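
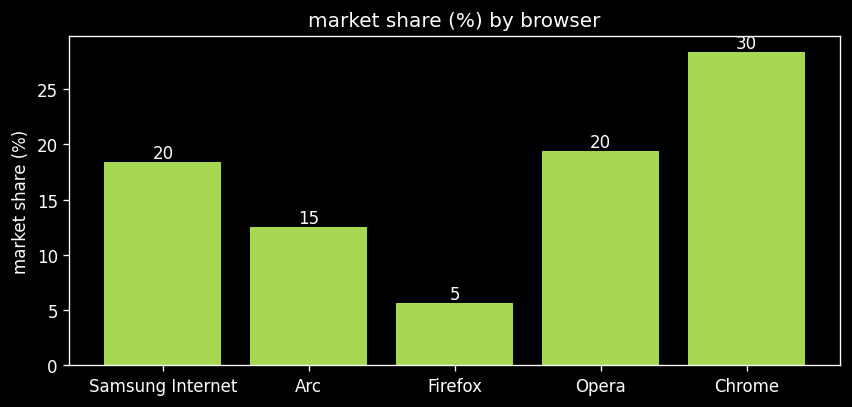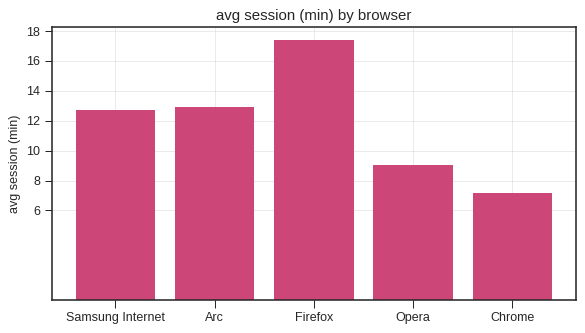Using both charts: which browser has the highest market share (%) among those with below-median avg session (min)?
Chart 2 median avg session (min) ≈ 12; below-median browsers: Opera, Chrome. Among those, Chrome has the highest market share (%) (≈ 30).

Chrome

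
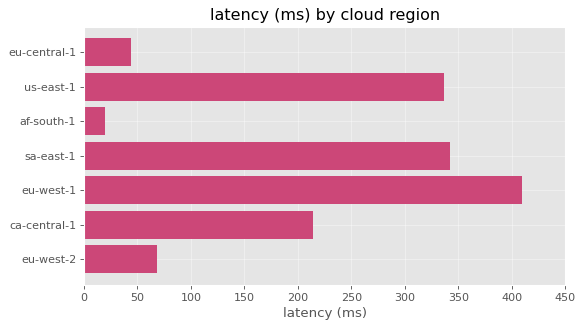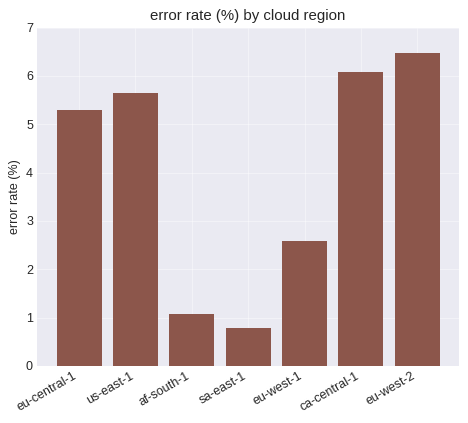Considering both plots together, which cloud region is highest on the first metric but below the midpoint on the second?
eu-west-1

Chart 2 median error rate (%) ≈ 5; below-median cloud regions: af-south-1, sa-east-1, eu-west-1. Among those, eu-west-1 has the highest latency (ms) (≈ 400).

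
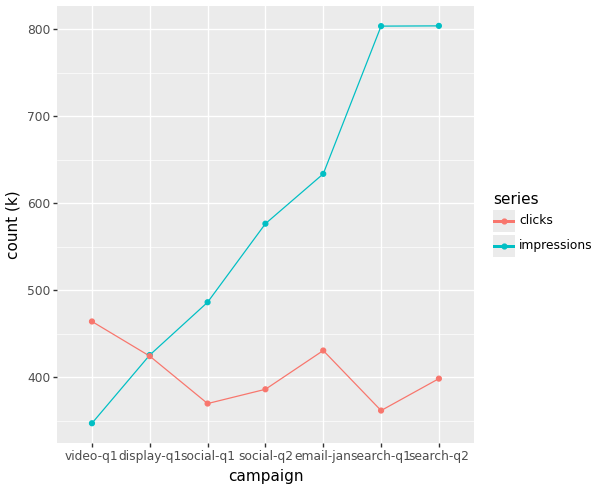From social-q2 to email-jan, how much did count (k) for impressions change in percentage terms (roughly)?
social-q2 ≈ 600, email-jan ≈ 650; (650 − 600) / 600 ≈ +8.3%.

≈ +8.3%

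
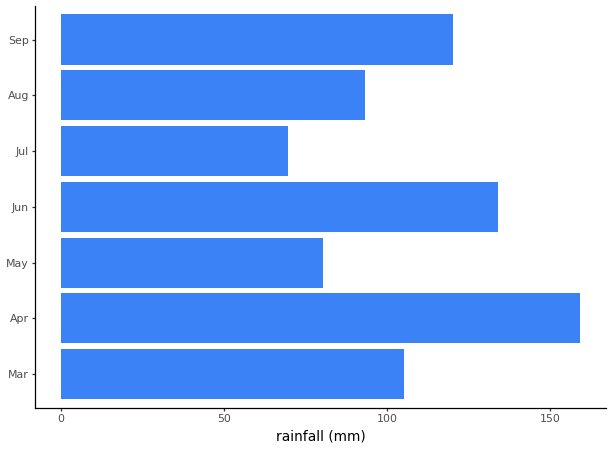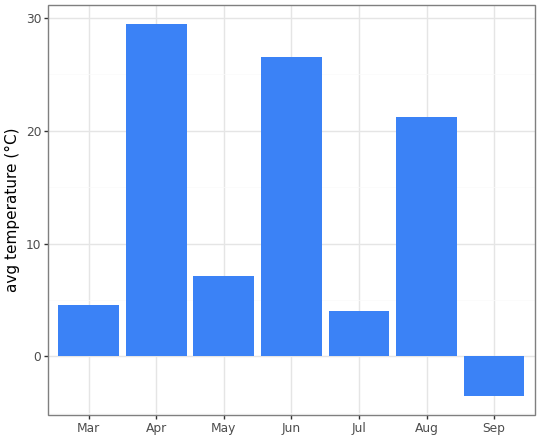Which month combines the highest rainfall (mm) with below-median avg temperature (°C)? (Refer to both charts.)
Sep

Chart 2 median avg temperature (°C) ≈ 5; below-median months: Mar, Jul, Sep. Among those, Sep has the highest rainfall (mm) (≈ 120).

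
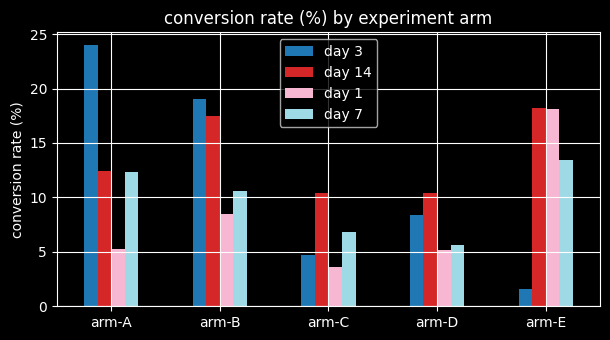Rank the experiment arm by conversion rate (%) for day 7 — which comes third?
arm-B

Top 4 for day 7: arm-E ≈ 14, arm-A ≈ 12, arm-B ≈ 10, arm-C ≈ 6.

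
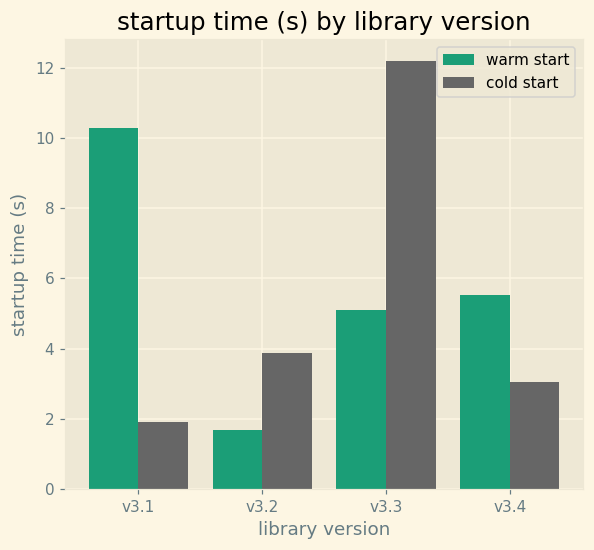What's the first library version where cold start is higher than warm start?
v3.2

v3.1: cold start ≈ 2 vs warm start ≈ 10 (not yet); v3.2: cold start ≈ 4 vs warm start ≈ 2 (first crossover).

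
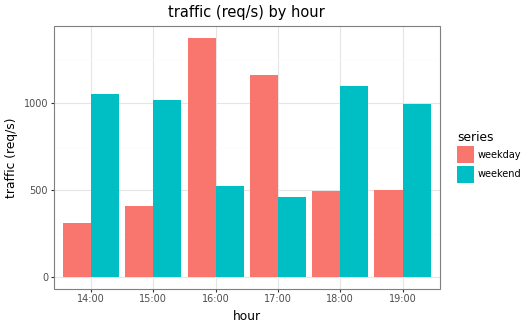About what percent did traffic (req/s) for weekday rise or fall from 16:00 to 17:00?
≈ -14.3%

16:00 ≈ 1400, 17:00 ≈ 1200; (1200 − 1400) / 1400 ≈ -14.3%.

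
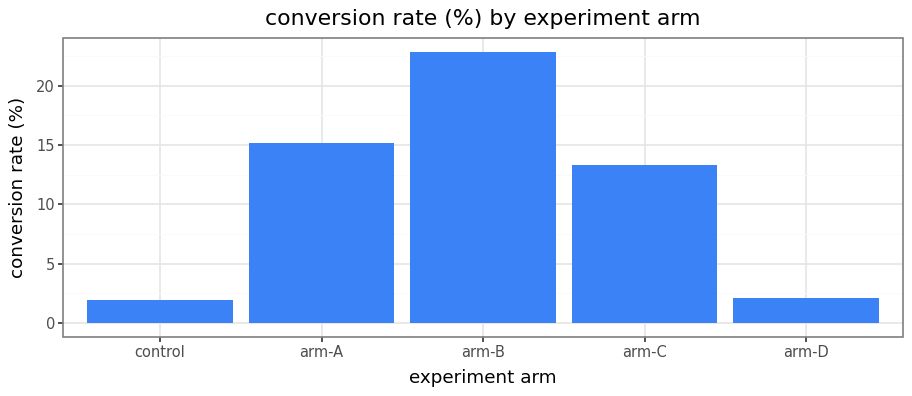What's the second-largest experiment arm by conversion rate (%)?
Top 3: arm-B ≈ 22, arm-A ≈ 16, arm-C ≈ 14.

arm-A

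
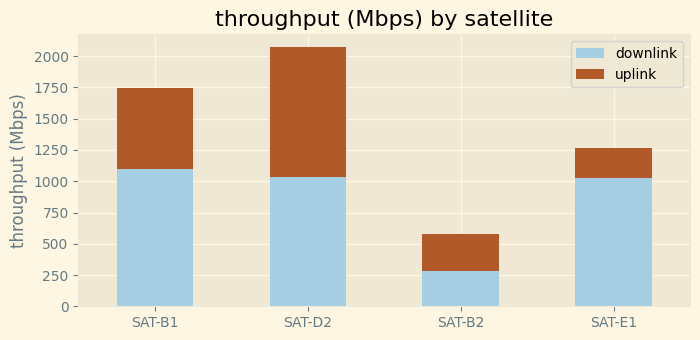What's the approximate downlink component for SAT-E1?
downlink top ≈ 1000, bottom ≈ 0; segment ≈ 1000.

≈ 1000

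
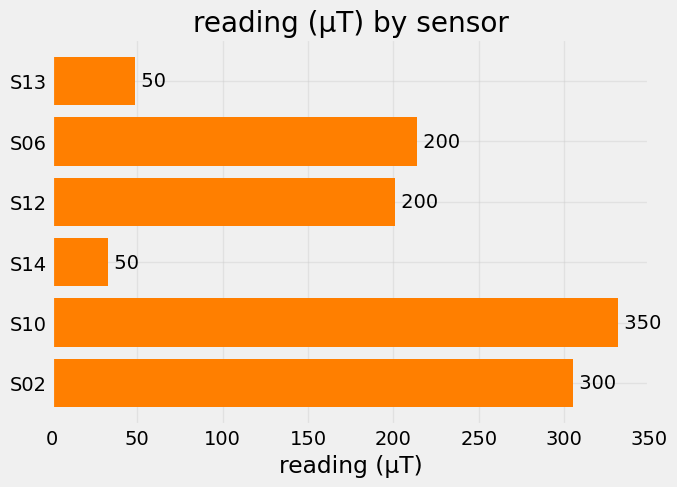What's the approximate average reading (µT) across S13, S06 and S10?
(50 + 200 + 350) / 3 ≈ 200.

≈ 200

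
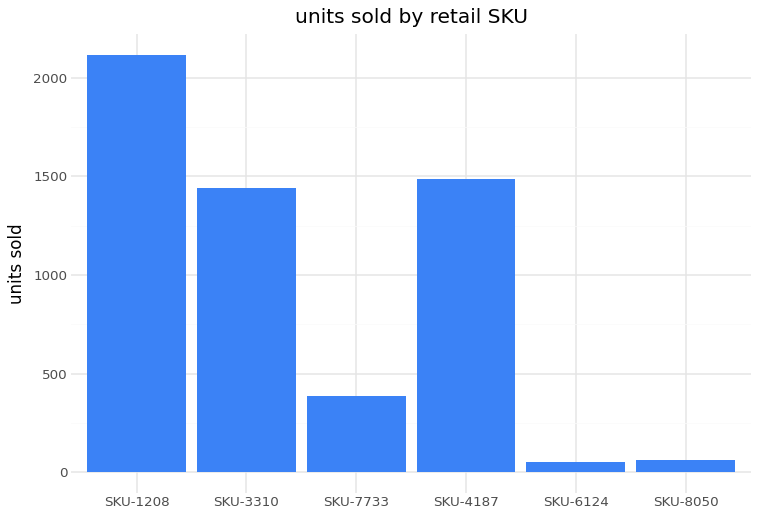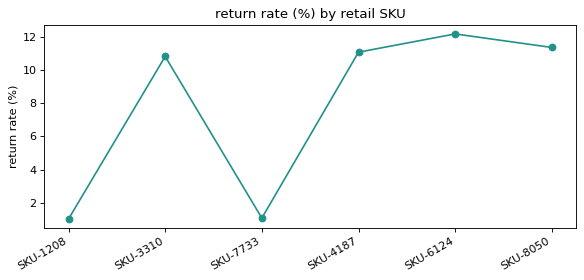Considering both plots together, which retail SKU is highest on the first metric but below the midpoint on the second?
SKU-1208

Chart 2 median return rate (%) ≈ 10; below-median retail SKUs: SKU-1208, SKU-3310, SKU-7733. Among those, SKU-1208 has the highest units sold (≈ 2200).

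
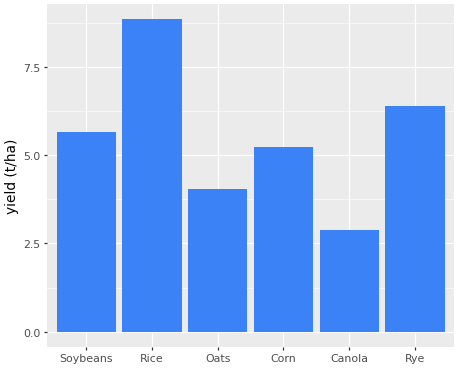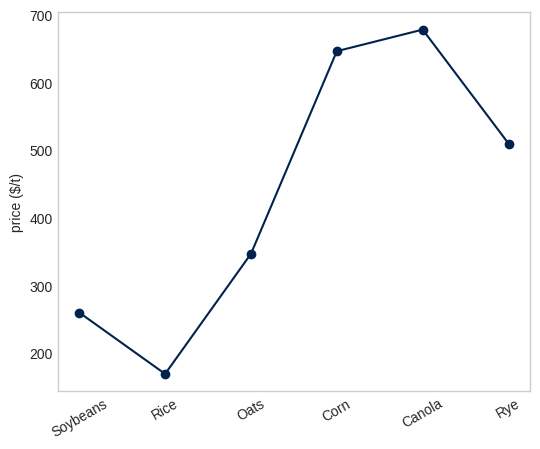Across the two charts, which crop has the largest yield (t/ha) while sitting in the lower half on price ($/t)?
Rice

Chart 2 median price ($/t) ≈ 400; below-median crops: Soybeans, Rice, Oats. Among those, Rice has the highest yield (t/ha) (≈ 9).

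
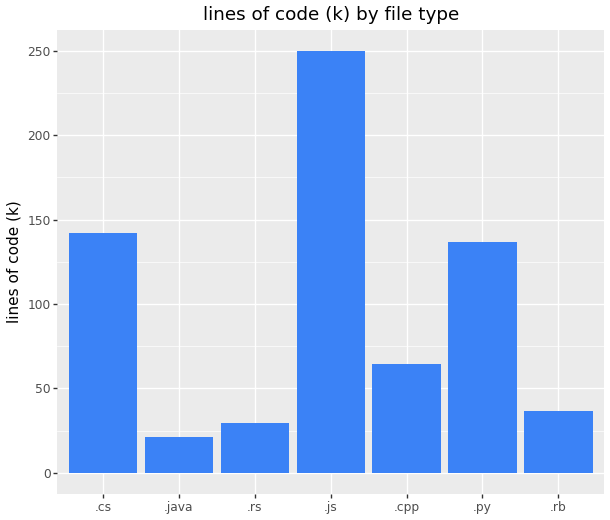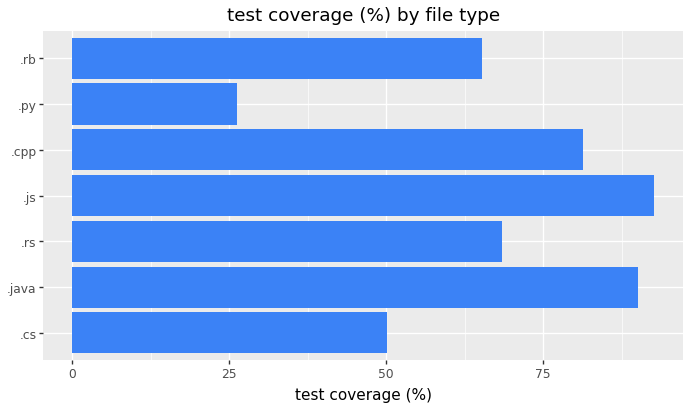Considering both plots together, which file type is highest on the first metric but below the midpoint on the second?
.cs

Chart 2 median test coverage (%) ≈ 70; below-median file types: .cs, .py, .rb. Among those, .cs has the highest lines of code (k) (≈ 150).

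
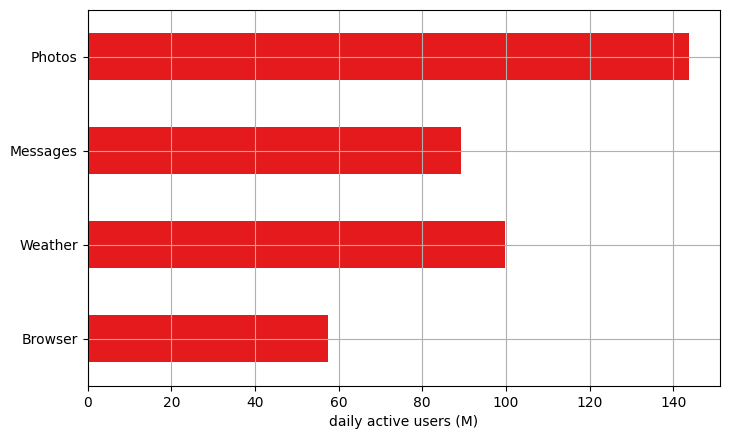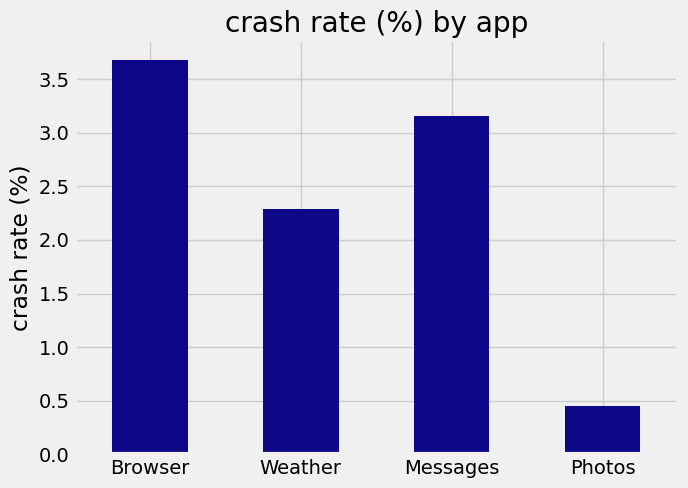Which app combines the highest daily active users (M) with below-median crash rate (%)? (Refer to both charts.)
Photos

Chart 2 median crash rate (%) ≈ 2.5; below-median apps: Weather, Photos. Among those, Photos has the highest daily active users (M) (≈ 140).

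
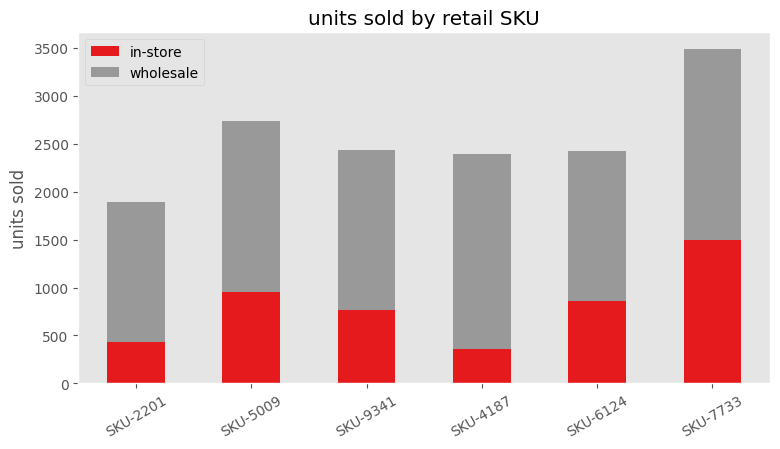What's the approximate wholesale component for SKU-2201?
≈ 1500

wholesale top ≈ 2000, bottom ≈ 500; segment ≈ 1500.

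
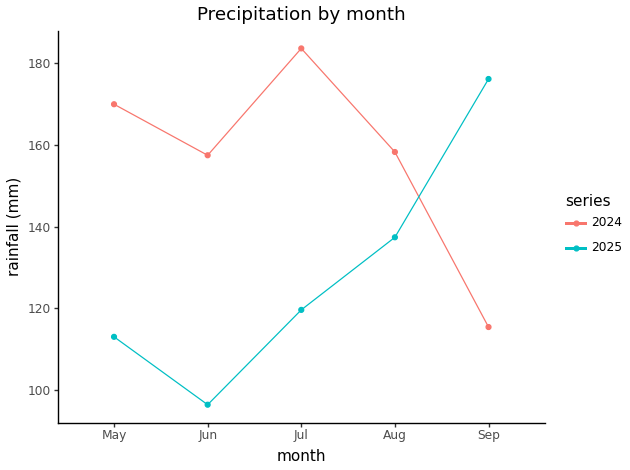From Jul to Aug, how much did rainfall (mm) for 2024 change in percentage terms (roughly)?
Jul ≈ 180, Aug ≈ 160; (160 − 180) / 180 ≈ -11.1%.

≈ -11.1%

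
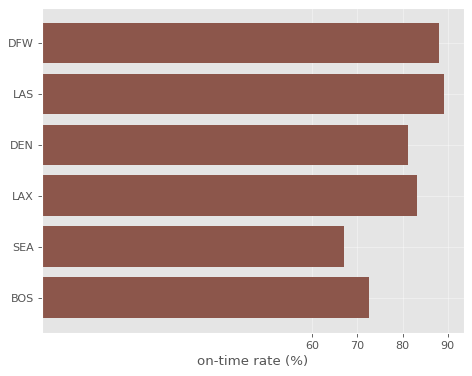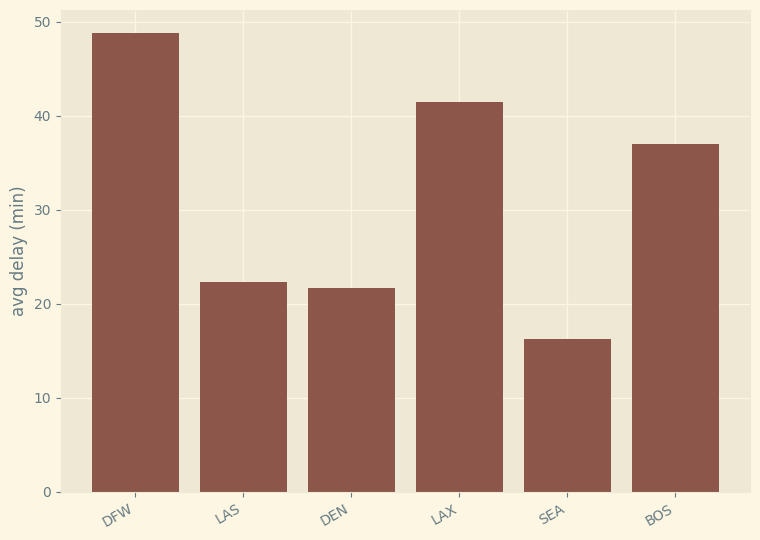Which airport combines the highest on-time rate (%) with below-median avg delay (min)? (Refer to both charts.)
Chart 2 median avg delay (min) ≈ 30; below-median airports: LAS, DEN, SEA. Among those, LAS has the highest on-time rate (%) (≈ 90).

LAS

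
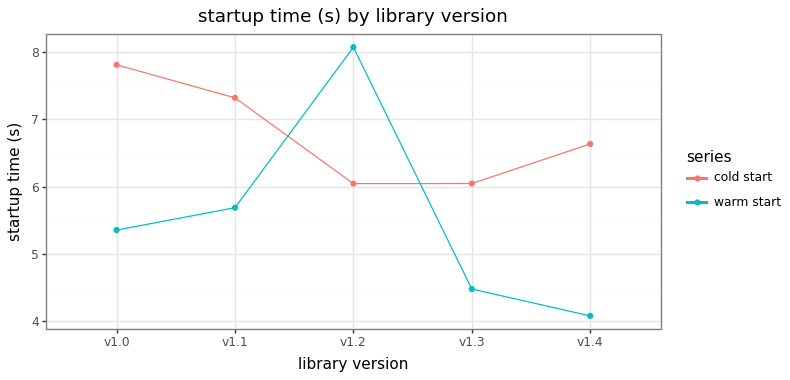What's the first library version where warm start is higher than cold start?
v1.1: warm start ≈ 5.5 vs cold start ≈ 7.5 (not yet); v1.2: warm start ≈ 8.0 vs cold start ≈ 6.0 (first crossover).

v1.2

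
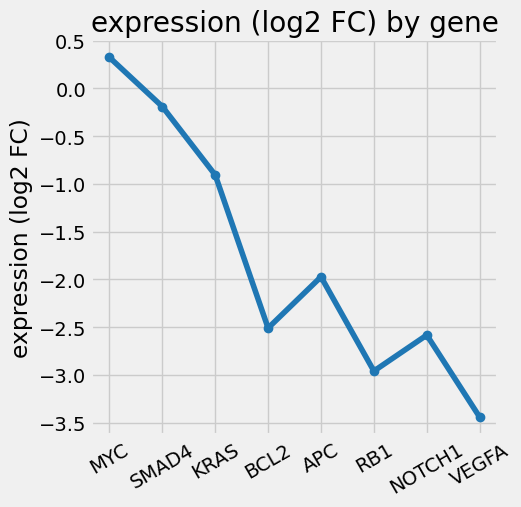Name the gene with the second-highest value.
SMAD4

Top 3: MYC ≈ 0.5, SMAD4 ≈ 0.0, KRAS ≈ -1.0.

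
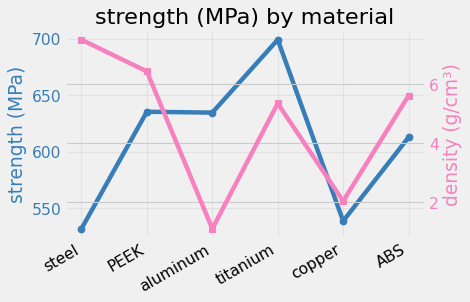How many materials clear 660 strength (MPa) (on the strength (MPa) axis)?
1

Above 660: titanium.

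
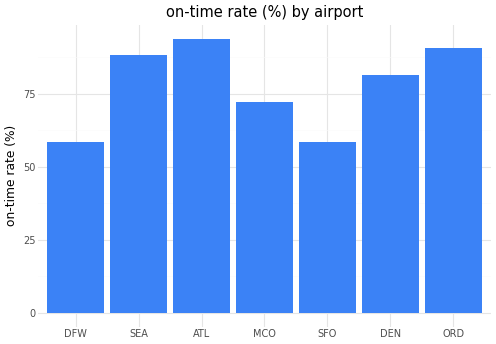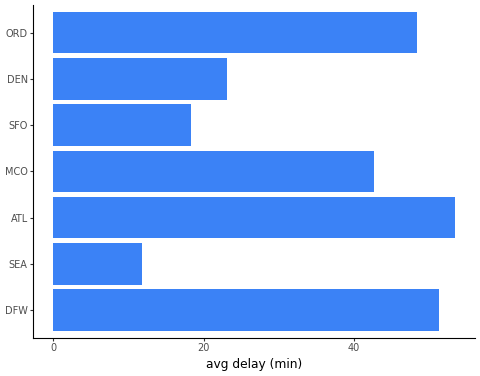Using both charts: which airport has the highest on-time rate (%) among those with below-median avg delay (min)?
SEA

Chart 2 median avg delay (min) ≈ 45; below-median airports: SEA, SFO, DEN. Among those, SEA has the highest on-time rate (%) (≈ 90).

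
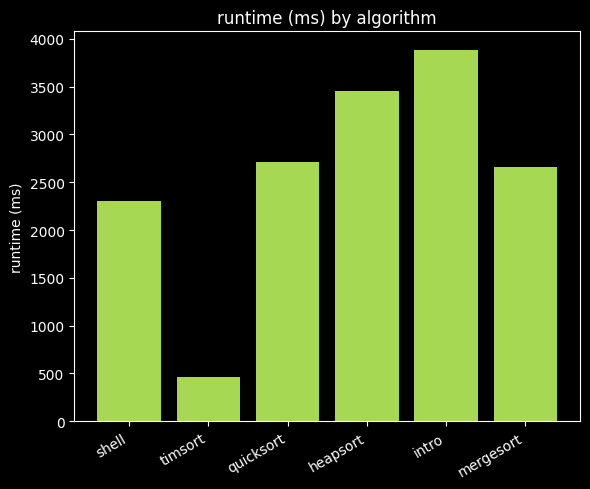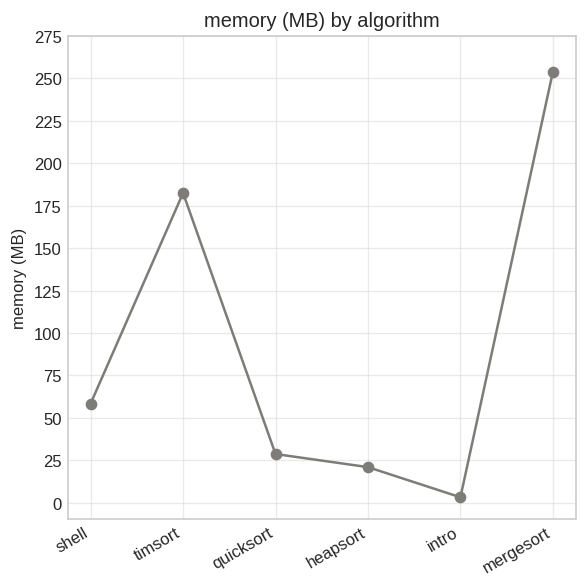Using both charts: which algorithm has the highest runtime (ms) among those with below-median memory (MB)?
intro

Chart 2 median memory (MB) ≈ 50; below-median algorithms: quicksort, heapsort, intro. Among those, intro has the highest runtime (ms) (≈ 4000).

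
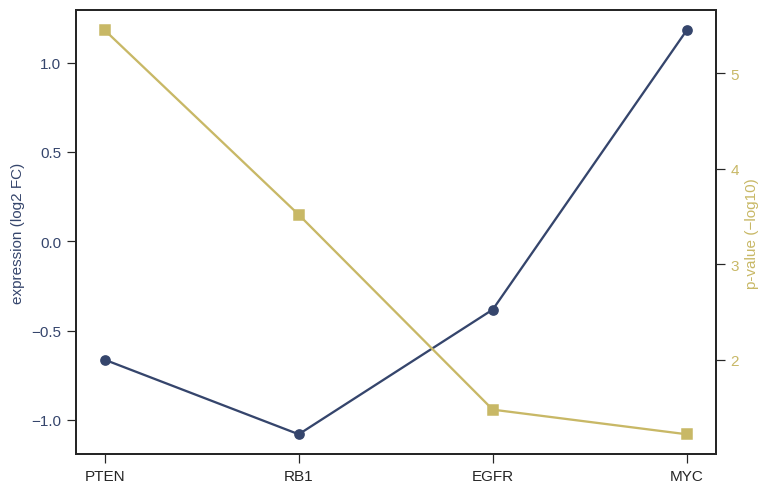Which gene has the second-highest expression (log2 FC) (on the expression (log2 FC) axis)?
Top 3 (on the expression (log2 FC) axis): MYC ≈ 1.2, EGFR ≈ -0.4, PTEN ≈ -0.6.

EGFR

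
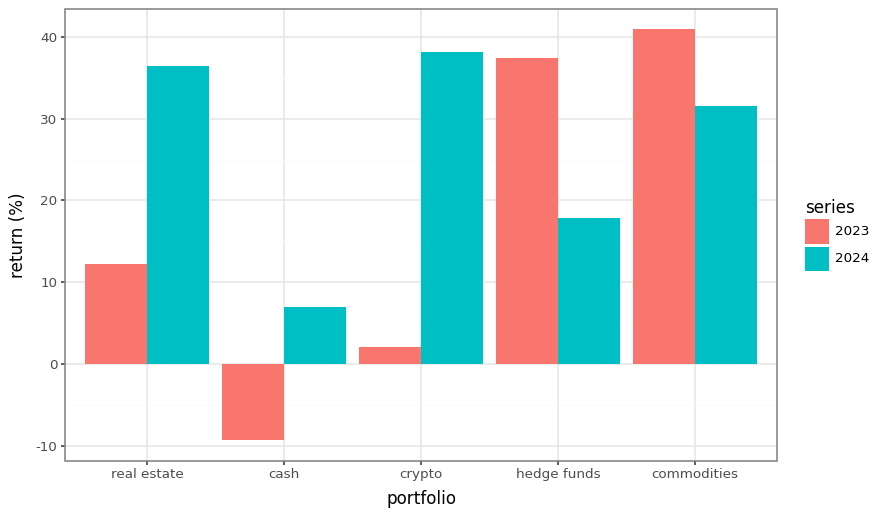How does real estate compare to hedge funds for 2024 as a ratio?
real estate ≈ 35, hedge funds ≈ 20; 35/20 ≈ 1.75.

≈ 1.75×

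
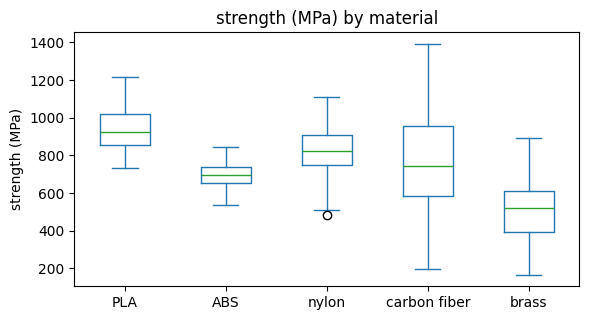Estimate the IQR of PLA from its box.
≈ 150

Q3 ≈ 1000, Q1 ≈ 850; IQR ≈ 150.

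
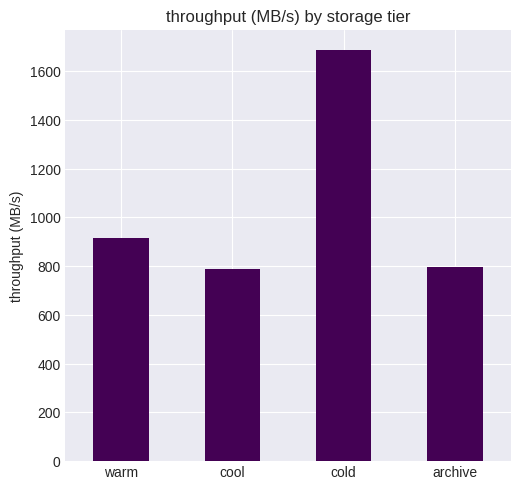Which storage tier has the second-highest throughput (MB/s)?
warm

Top 3: cold ≈ 1600, warm ≈ 1000, archive ≈ 800.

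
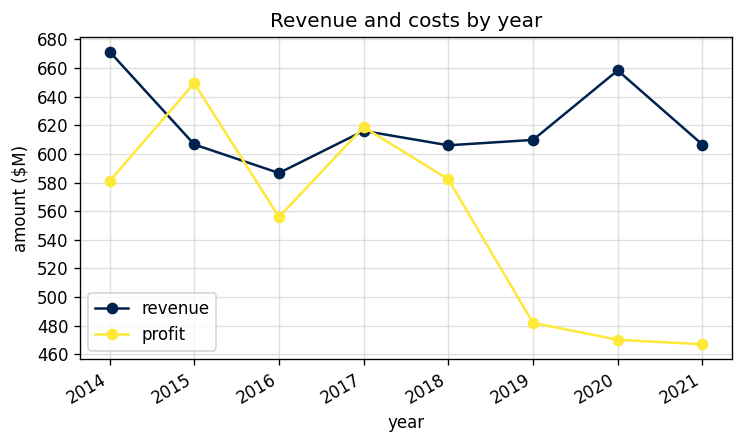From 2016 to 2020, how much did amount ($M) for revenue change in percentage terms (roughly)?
2016 ≈ 580, 2020 ≈ 660; (660 − 580) / 580 ≈ +13.8%.

≈ +13.8%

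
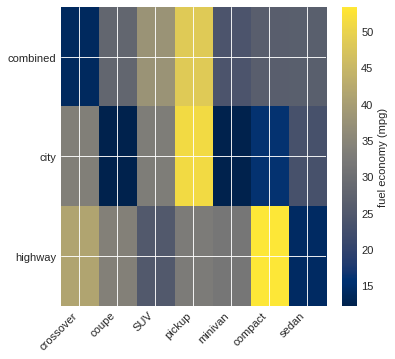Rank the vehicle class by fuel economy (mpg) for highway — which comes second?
Top 3 for highway: compact ≈ 55, crossover ≈ 40, coupe ≈ 35.

crossover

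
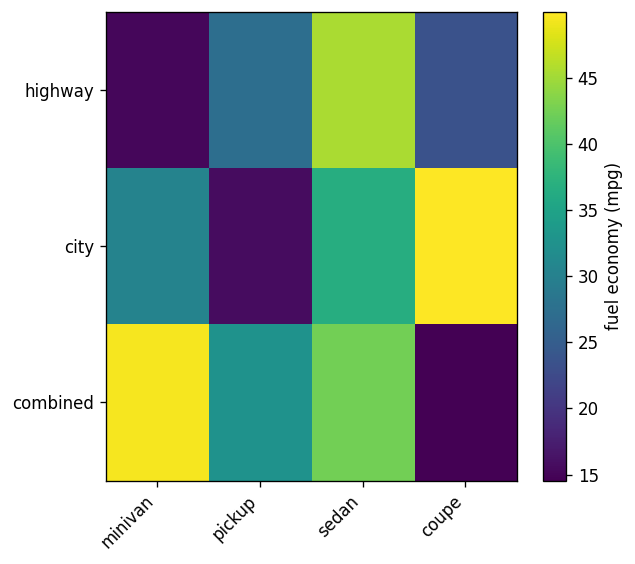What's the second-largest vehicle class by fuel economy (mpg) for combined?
Top 3 for combined: minivan ≈ 50, sedan ≈ 40, pickup ≈ 35.

sedan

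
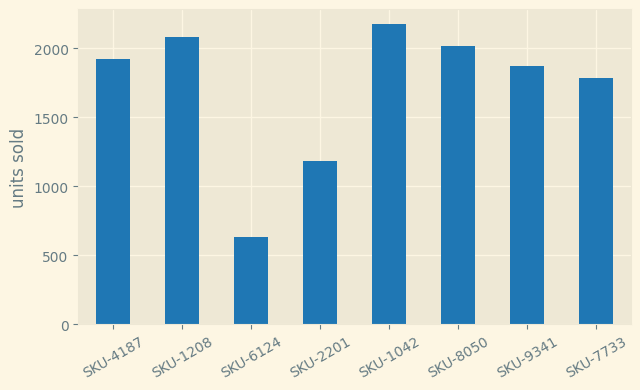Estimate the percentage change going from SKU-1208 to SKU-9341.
≈ -10%

SKU-1208 ≈ 2000, SKU-9341 ≈ 1800; (1800 − 2000) / 2000 ≈ -10%.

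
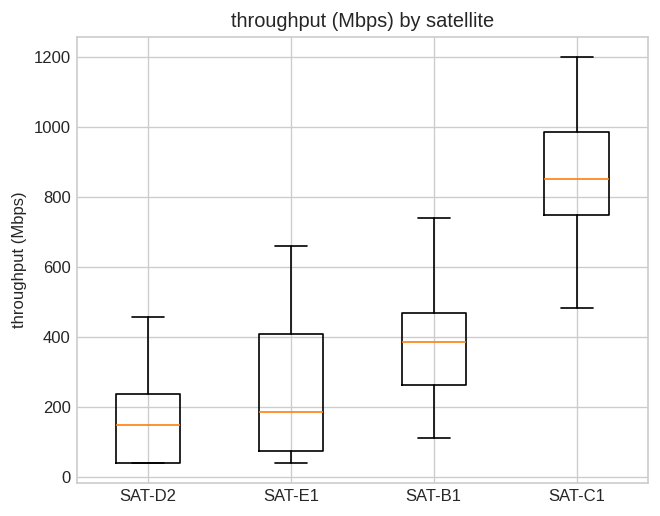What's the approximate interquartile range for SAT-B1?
Q3 ≈ 500, Q1 ≈ 300; IQR ≈ 200.

≈ 200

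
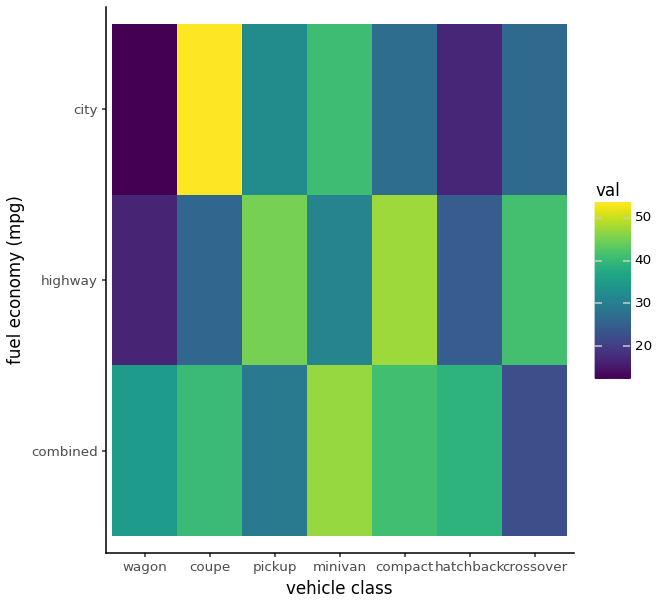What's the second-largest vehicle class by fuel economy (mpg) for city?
Top 3 for city: coupe ≈ 55, minivan ≈ 40, pickup ≈ 30.

minivan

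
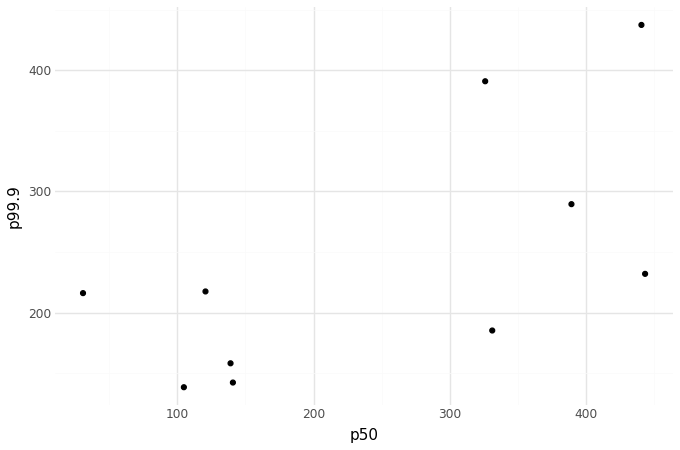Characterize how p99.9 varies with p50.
Points are positively correlated; moderate (|r| ≈ 0.6).

positive, moderate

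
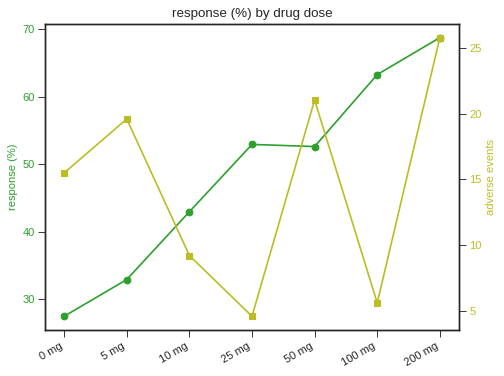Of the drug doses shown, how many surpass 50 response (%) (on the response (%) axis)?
Above 50: 25 mg, 50 mg, 100 mg, 200 mg.

4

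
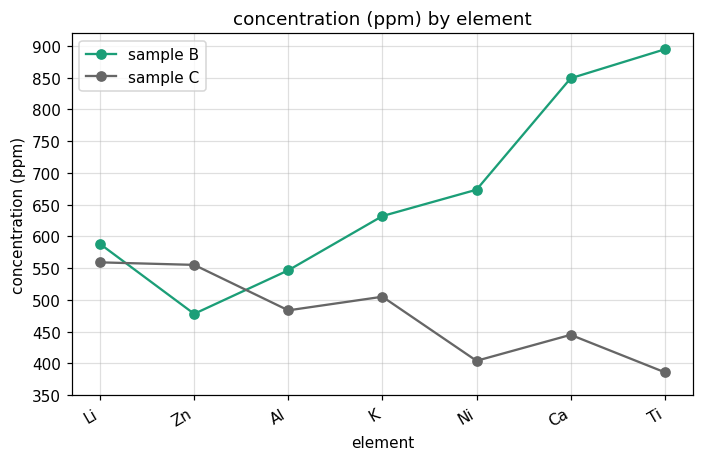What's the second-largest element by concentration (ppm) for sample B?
Ca

Top 3 for sample B: Ti ≈ 900, Ca ≈ 850, Ni ≈ 650.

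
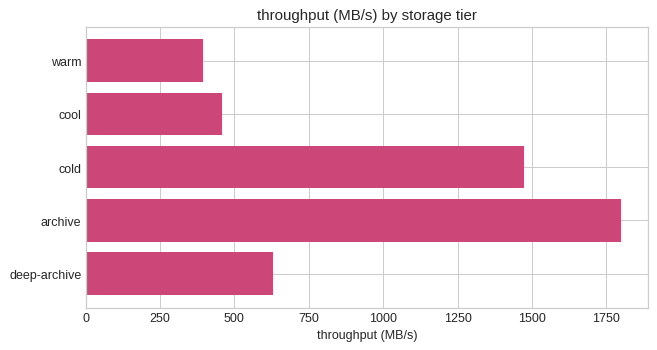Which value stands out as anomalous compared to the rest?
archive

archive ≈ 1800; the rest sit between ≈ 400 and ≈ 1400.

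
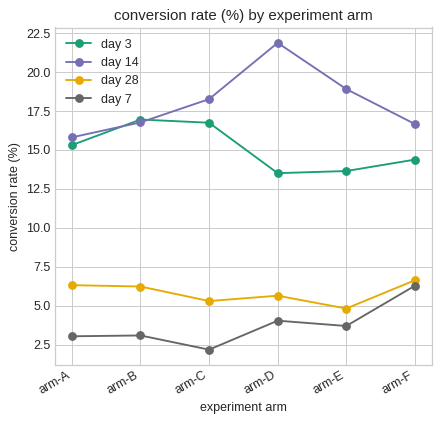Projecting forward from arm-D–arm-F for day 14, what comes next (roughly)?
≈ 13

Last three: 22, 18, 16 → slope ≈ -3/step → next ≈ 13.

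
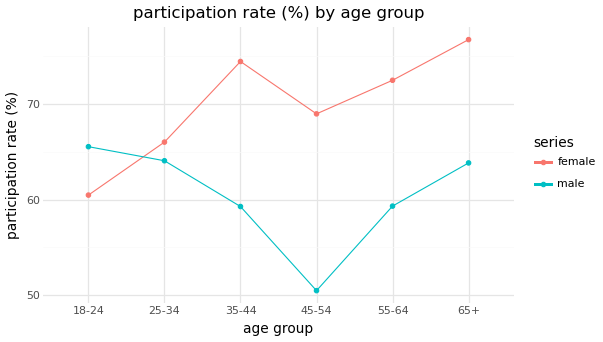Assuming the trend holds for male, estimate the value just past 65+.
≈ 72.5

Last three: 50, 60, 65 → slope ≈ 7.5/step → next ≈ 72.5.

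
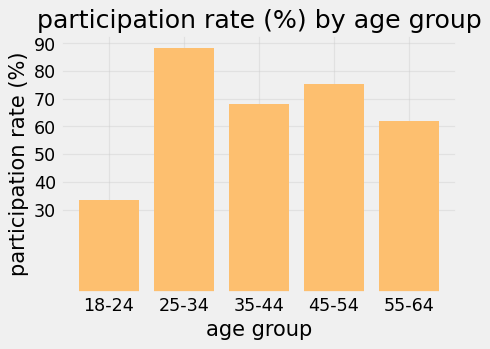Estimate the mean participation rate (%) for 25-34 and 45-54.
(90 + 80) / 2 ≈ 85.

≈ 85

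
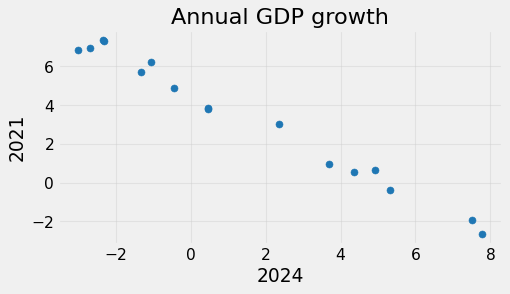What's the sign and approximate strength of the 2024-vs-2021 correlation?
negative, strong

Points are negatively correlated; strong (|r| ≈ 1.0).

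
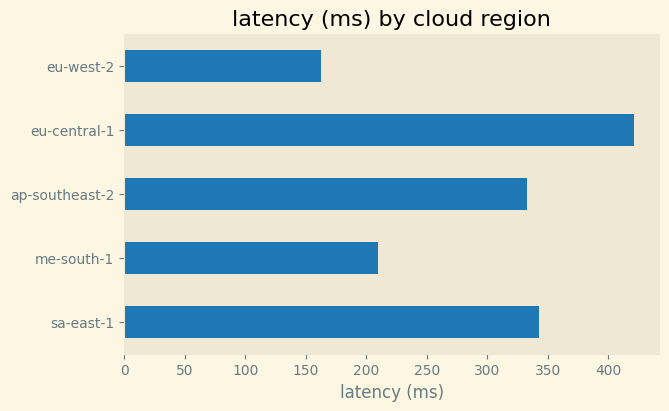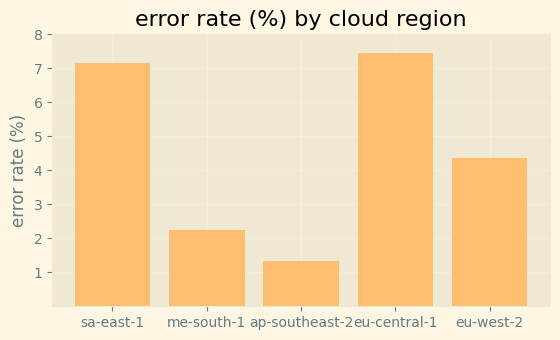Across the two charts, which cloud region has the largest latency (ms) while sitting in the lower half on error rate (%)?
Chart 2 median error rate (%) ≈ 4; below-median cloud regions: me-south-1, ap-southeast-2. Among those, ap-southeast-2 has the highest latency (ms) (≈ 350).

ap-southeast-2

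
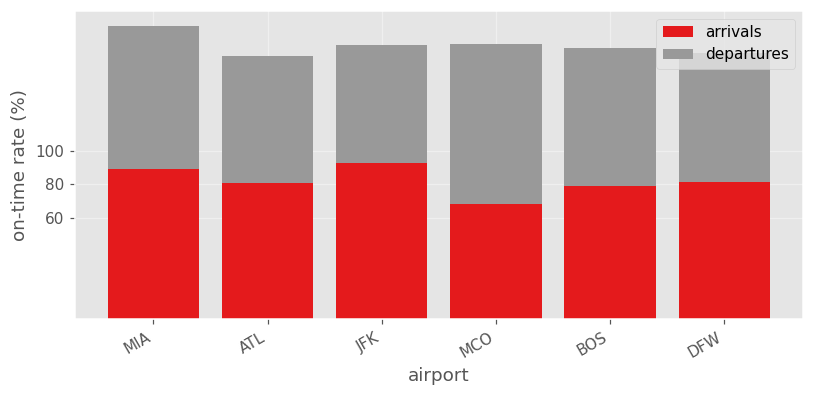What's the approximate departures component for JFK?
≈ 60

departures top ≈ 160, bottom ≈ 100; segment ≈ 60.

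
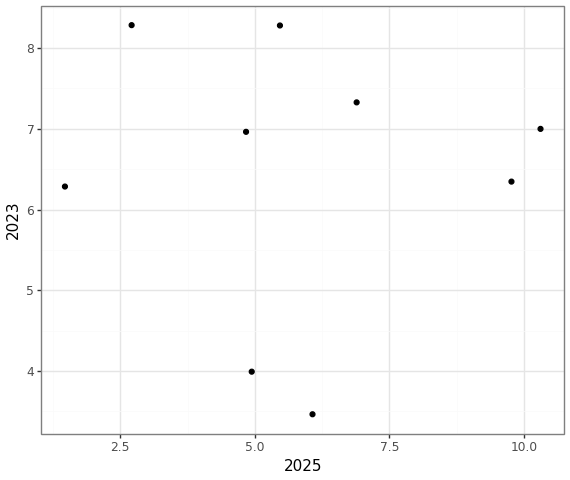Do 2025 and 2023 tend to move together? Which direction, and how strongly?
no clear correlation

Points are roughly uncorrelated; weak (|r| ≈ 0.0).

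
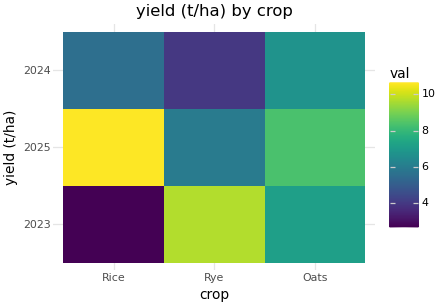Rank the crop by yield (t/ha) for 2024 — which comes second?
Top 3 for 2024: Oats ≈ 7, Rice ≈ 6, Rye ≈ 4.

Rice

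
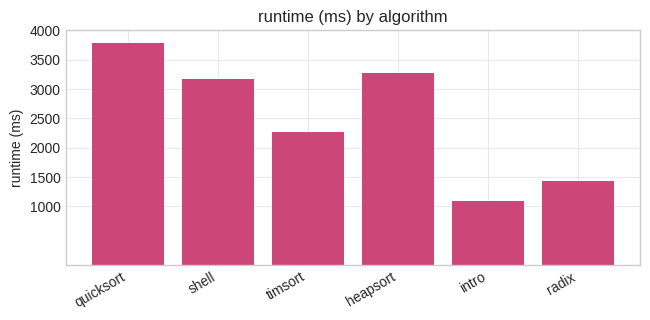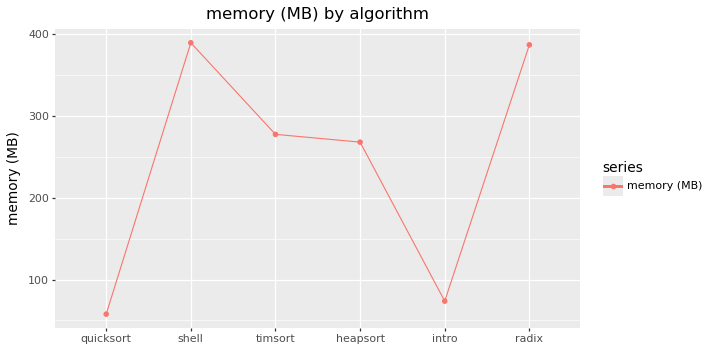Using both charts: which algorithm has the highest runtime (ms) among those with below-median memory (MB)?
quicksort

Chart 2 median memory (MB) ≈ 250; below-median algorithms: quicksort, heapsort, intro. Among those, quicksort has the highest runtime (ms) (≈ 4000).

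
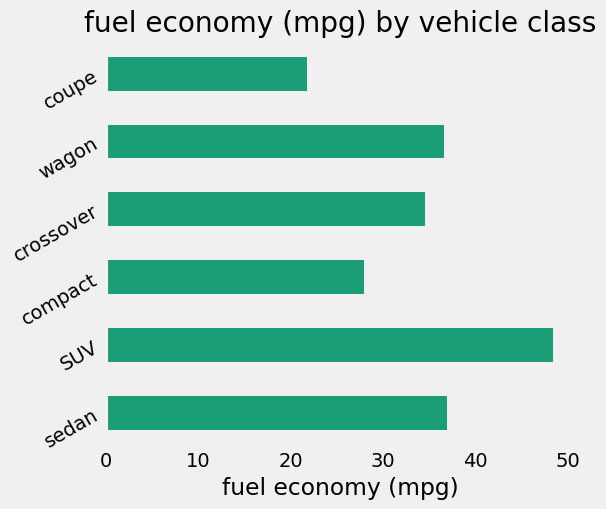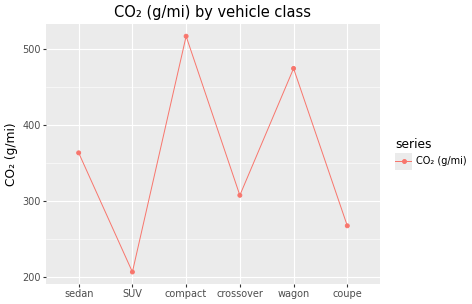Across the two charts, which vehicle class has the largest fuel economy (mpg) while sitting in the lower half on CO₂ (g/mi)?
SUV

Chart 2 median CO₂ (g/mi) ≈ 350; below-median vehicle classes: SUV, crossover, coupe. Among those, SUV has the highest fuel economy (mpg) (≈ 50).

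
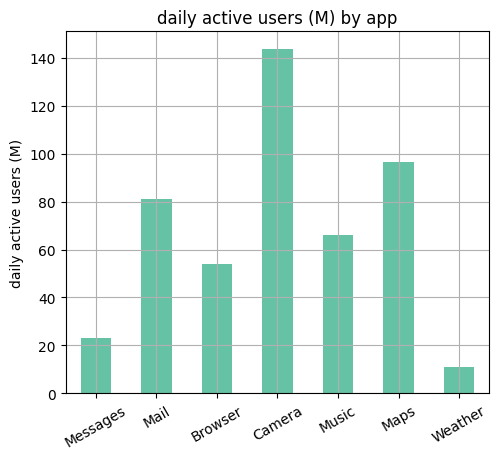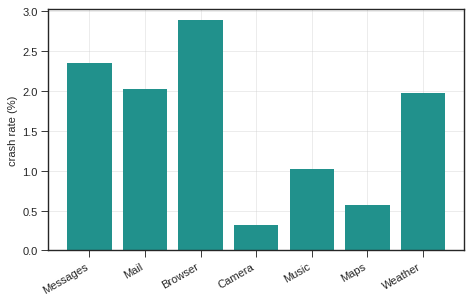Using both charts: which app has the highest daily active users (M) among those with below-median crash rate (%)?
Camera

Chart 2 median crash rate (%) ≈ 2; below-median apps: Camera, Music, Maps. Among those, Camera has the highest daily active users (M) (≈ 140).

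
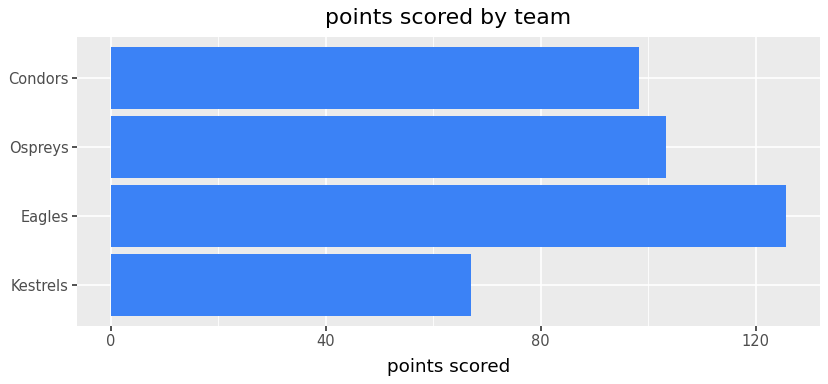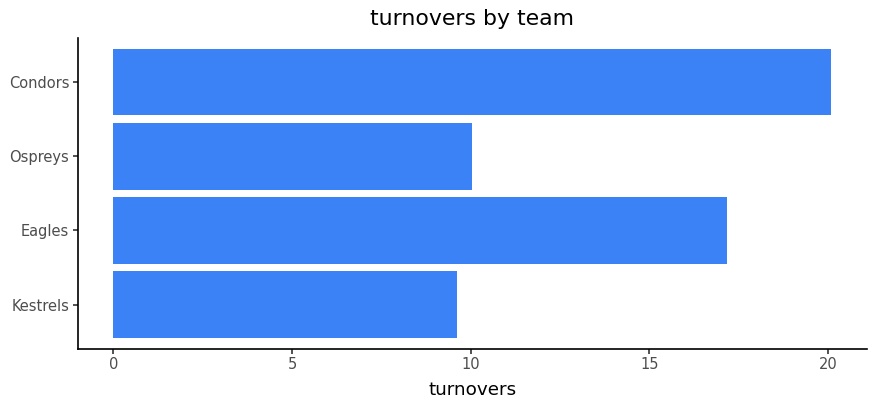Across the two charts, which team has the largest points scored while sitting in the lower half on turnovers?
Ospreys

Chart 2 median turnovers ≈ 14; below-median teams: Kestrels, Ospreys. Among those, Ospreys has the highest points scored (≈ 100).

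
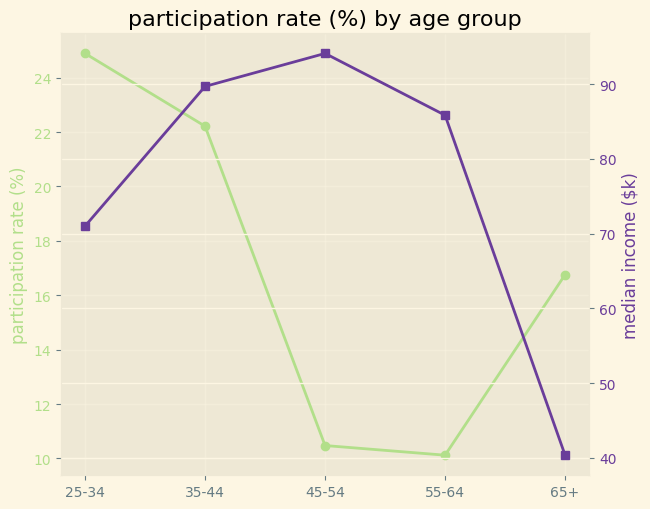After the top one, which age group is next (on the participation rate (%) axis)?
35-44

Top 3 (on the participation rate (%) axis): 25-34 ≈ 24, 35-44 ≈ 22, 65+ ≈ 16.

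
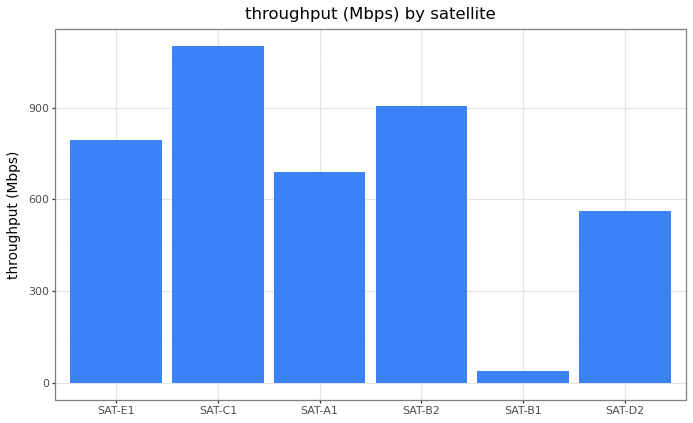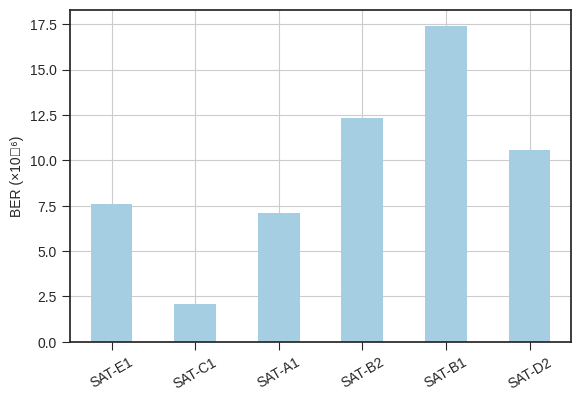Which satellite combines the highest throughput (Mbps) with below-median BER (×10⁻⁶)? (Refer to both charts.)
Chart 2 median BER (×10⁻⁶) ≈ 10; below-median satellites: SAT-E1, SAT-C1, SAT-A1. Among those, SAT-C1 has the highest throughput (Mbps) (≈ 1200).

SAT-C1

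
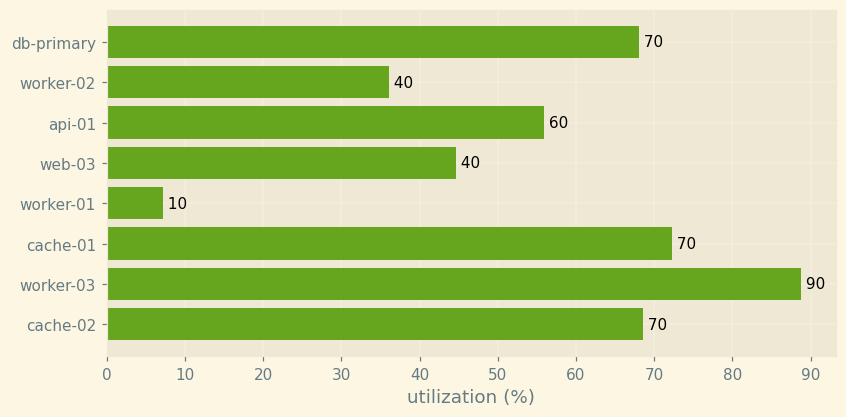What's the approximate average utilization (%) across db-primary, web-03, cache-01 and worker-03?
(70 + 40 + 70 + 90) / 4 ≈ 68.

≈ 68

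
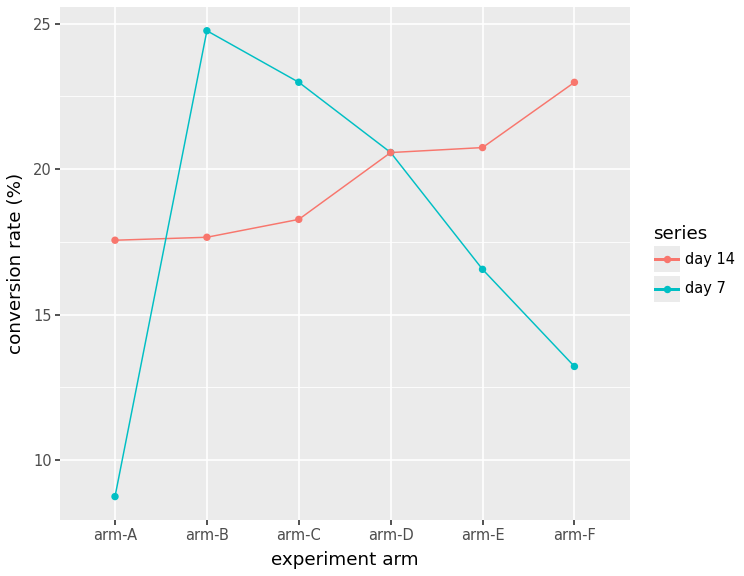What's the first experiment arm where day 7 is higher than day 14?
arm-A: day 7 ≈ 8 vs day 14 ≈ 18 (not yet); arm-B: day 7 ≈ 24 vs day 14 ≈ 18 (first crossover).

arm-B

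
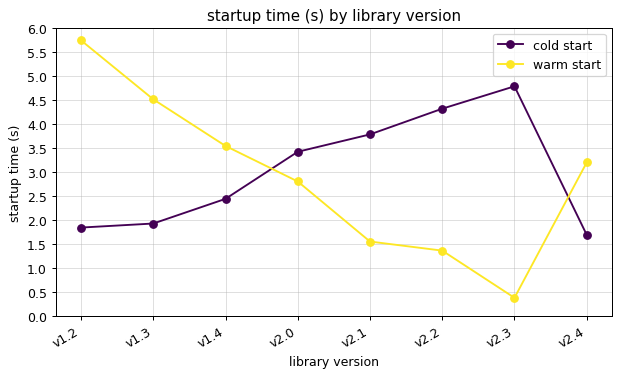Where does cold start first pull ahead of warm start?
v1.4: cold start ≈ 2.5 vs warm start ≈ 3.5 (not yet); v2.0: cold start ≈ 3.5 vs warm start ≈ 3.0 (first crossover).

v2.0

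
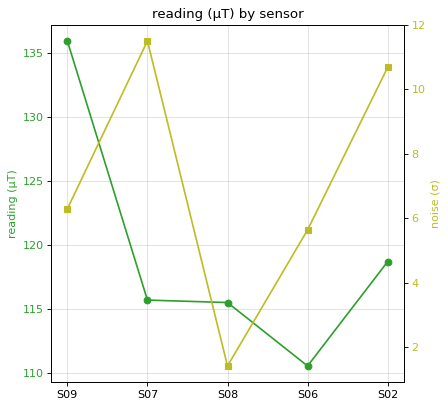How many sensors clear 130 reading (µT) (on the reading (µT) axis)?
Above 130: S09.

1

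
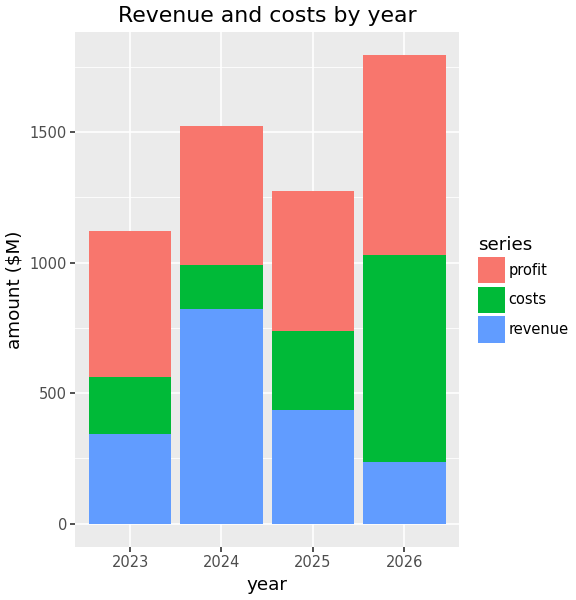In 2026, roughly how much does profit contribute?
profit top ≈ 1800, bottom ≈ 1000; segment ≈ 800.

≈ 800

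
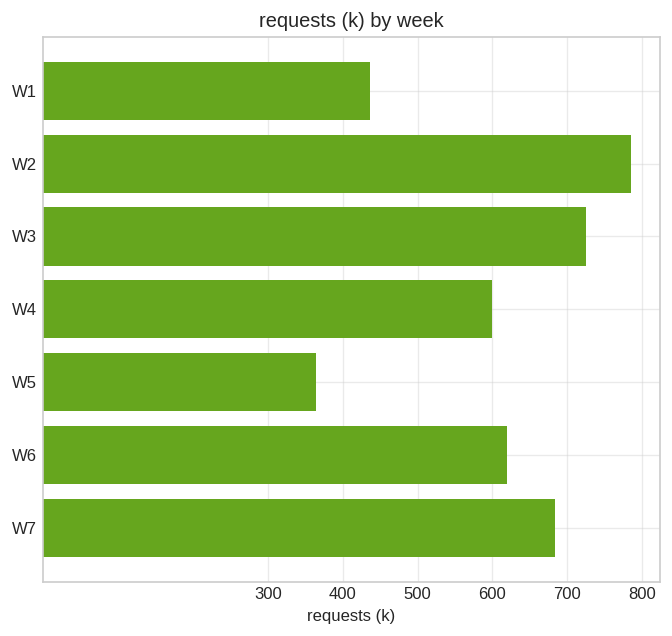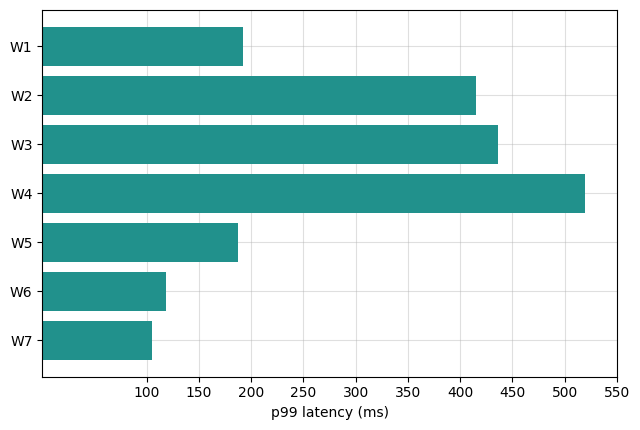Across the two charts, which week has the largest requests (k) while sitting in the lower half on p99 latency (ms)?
Chart 2 median p99 latency (ms) ≈ 200; below-median weeks: W5, W6, W7. Among those, W7 has the highest requests (k) (≈ 700).

W7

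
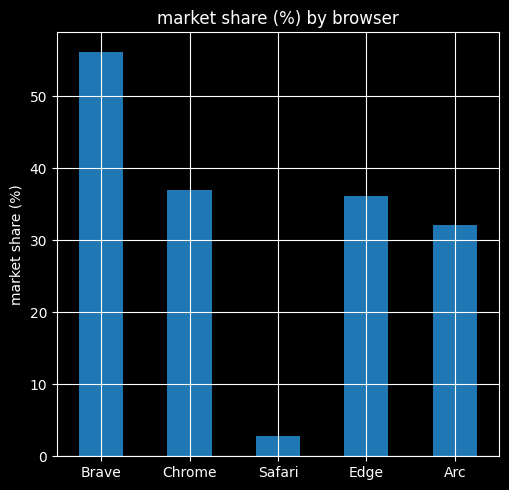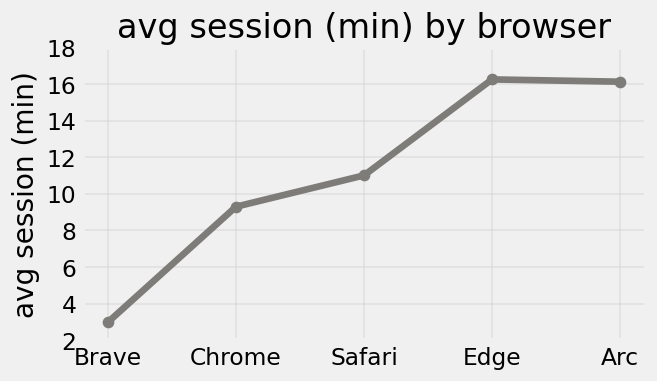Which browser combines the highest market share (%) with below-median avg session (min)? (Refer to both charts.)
Brave

Chart 2 median avg session (min) ≈ 12; below-median browsers: Brave, Chrome. Among those, Brave has the highest market share (%) (≈ 60).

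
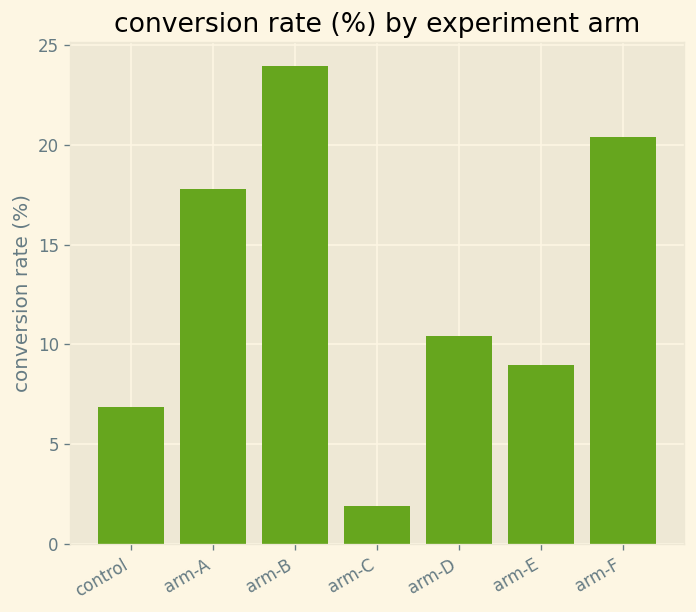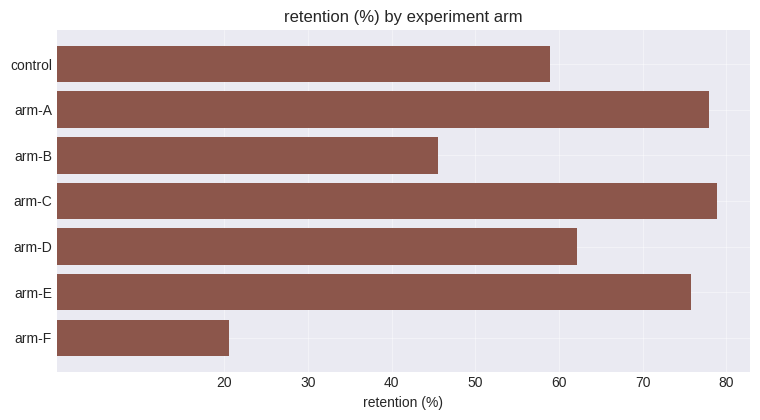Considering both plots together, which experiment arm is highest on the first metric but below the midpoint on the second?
Chart 2 median retention (%) ≈ 60; below-median experiment arms: control, arm-B, arm-F. Among those, arm-B has the highest conversion rate (%) (≈ 25).

arm-B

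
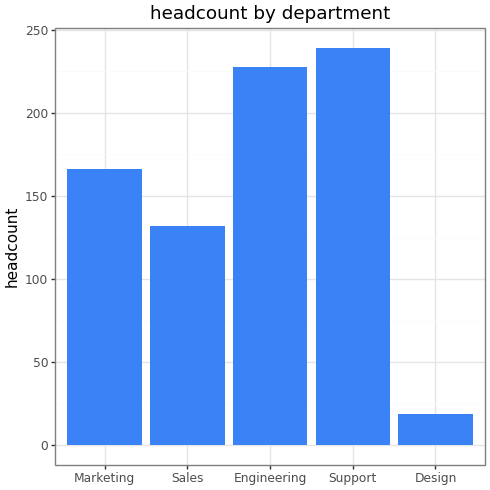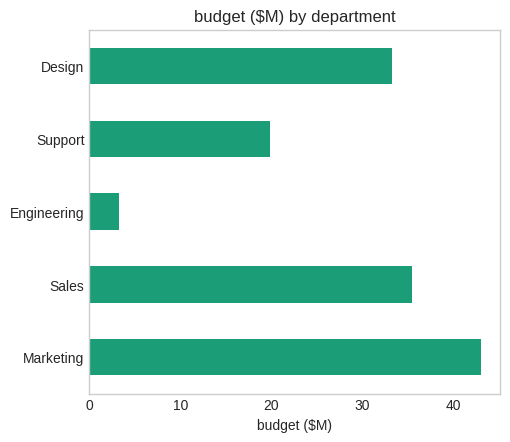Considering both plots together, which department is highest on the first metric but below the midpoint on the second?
Support

Chart 2 median budget ($M) ≈ 35; below-median departments: Engineering, Support. Among those, Support has the highest headcount (≈ 250).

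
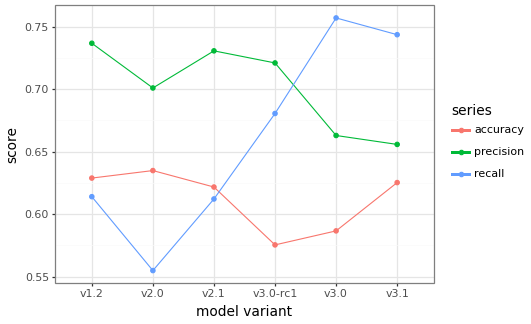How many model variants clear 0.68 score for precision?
Above 0.68: v1.2, v2.0, v2.1, v3.0-rc1.

4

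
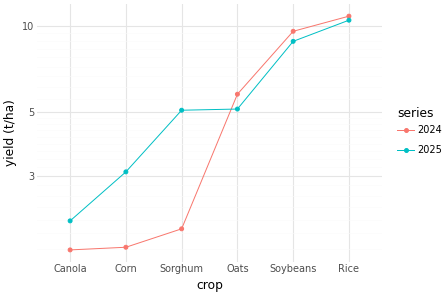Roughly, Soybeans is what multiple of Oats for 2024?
≈ 1.67×

Soybeans ≈ 10, Oats ≈ 6; 10/6 ≈ 1.67.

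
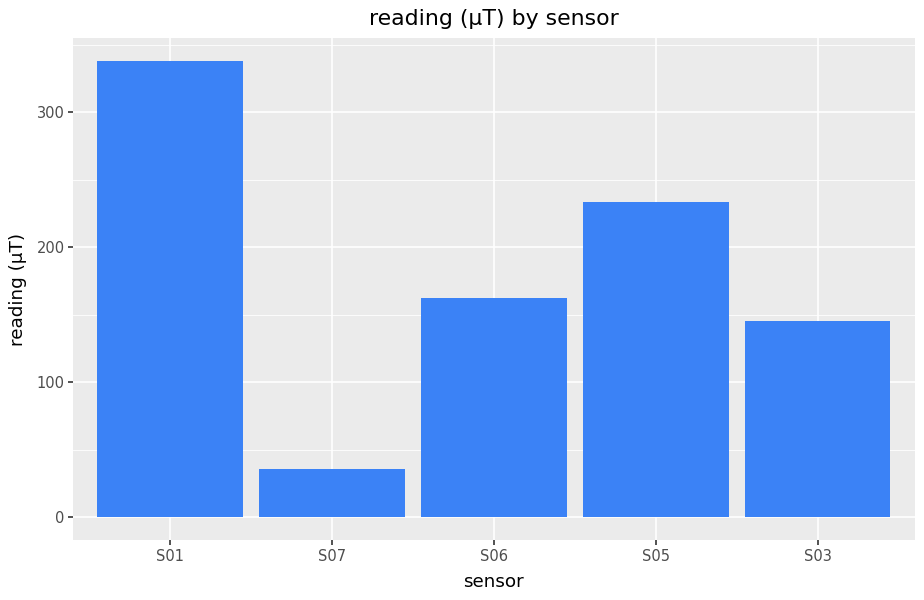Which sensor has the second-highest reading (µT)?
Top 3: S01 ≈ 350, S05 ≈ 250, S06 ≈ 150.

S05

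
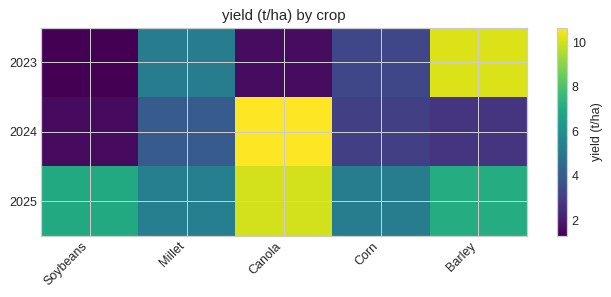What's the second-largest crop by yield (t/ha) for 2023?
Millet

Top 3 for 2023: Barley ≈ 10, Millet ≈ 5, Corn ≈ 3.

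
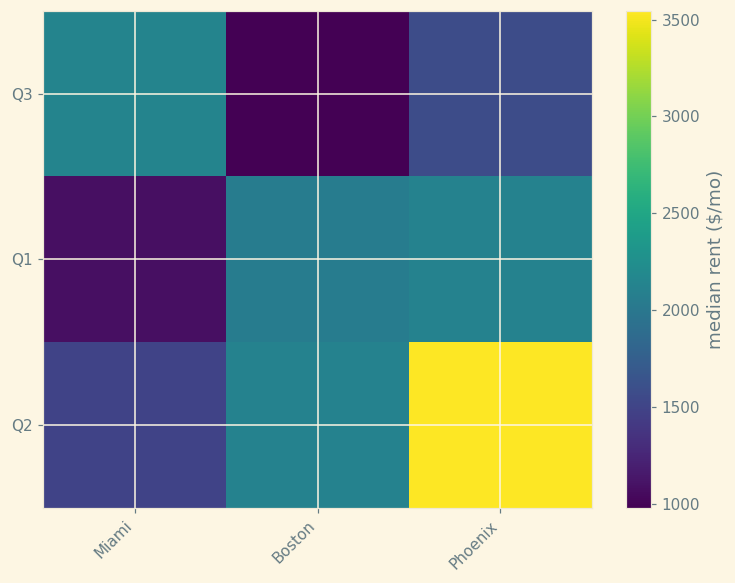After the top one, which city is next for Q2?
Boston

Top 3 for Q2: Phoenix ≈ 3500, Boston ≈ 2000, Miami ≈ 1500.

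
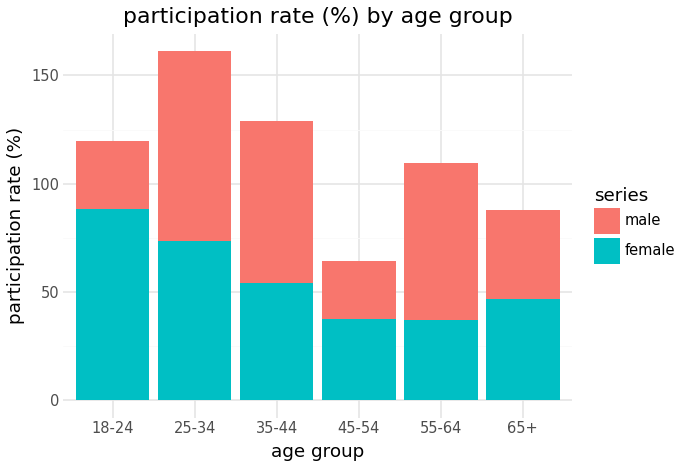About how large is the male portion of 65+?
male top ≈ 80, bottom ≈ 40; segment ≈ 40.

≈ 40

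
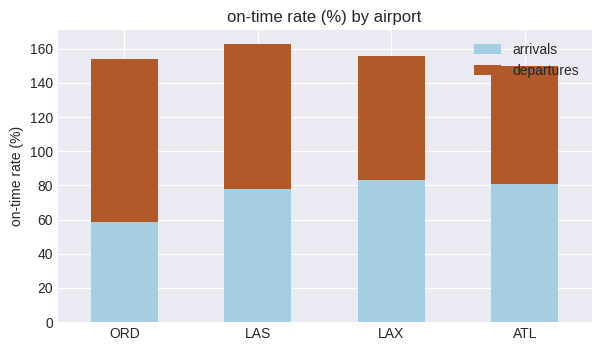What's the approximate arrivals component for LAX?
≈ 80

arrivals top ≈ 80, bottom ≈ 0; segment ≈ 80.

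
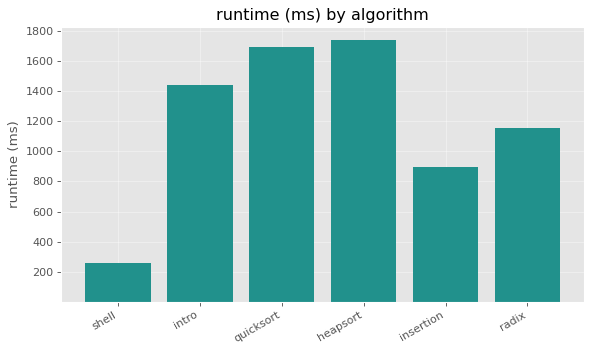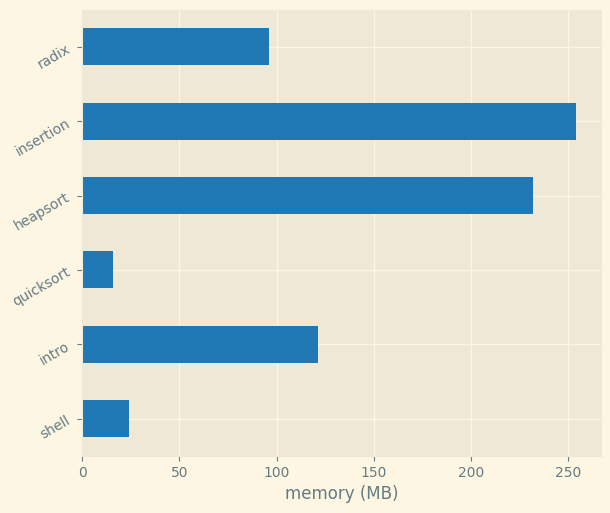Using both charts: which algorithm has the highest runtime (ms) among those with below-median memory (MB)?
quicksort

Chart 2 median memory (MB) ≈ 100; below-median algorithms: shell, quicksort, radix. Among those, quicksort has the highest runtime (ms) (≈ 1600).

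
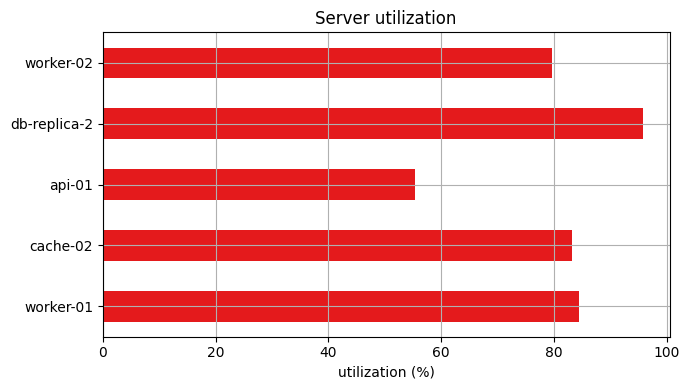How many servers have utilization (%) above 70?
4

Above 70: worker-01, cache-02, db-replica-2, worker-02.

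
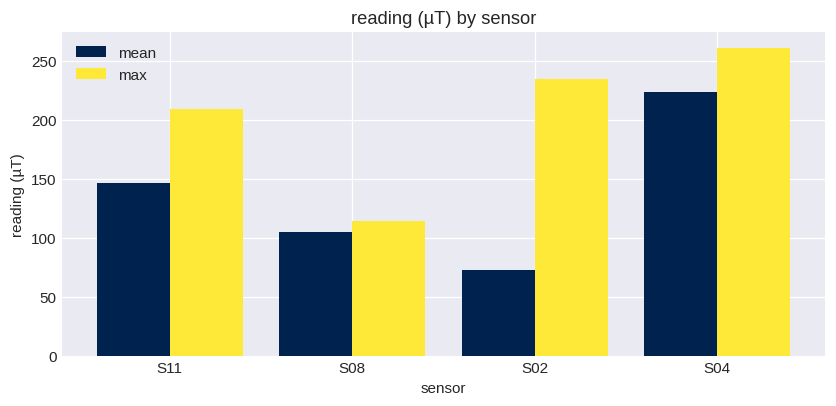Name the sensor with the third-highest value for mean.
S08

Top 4 for mean: S04 ≈ 225, S11 ≈ 150, S08 ≈ 100, S02 ≈ 75.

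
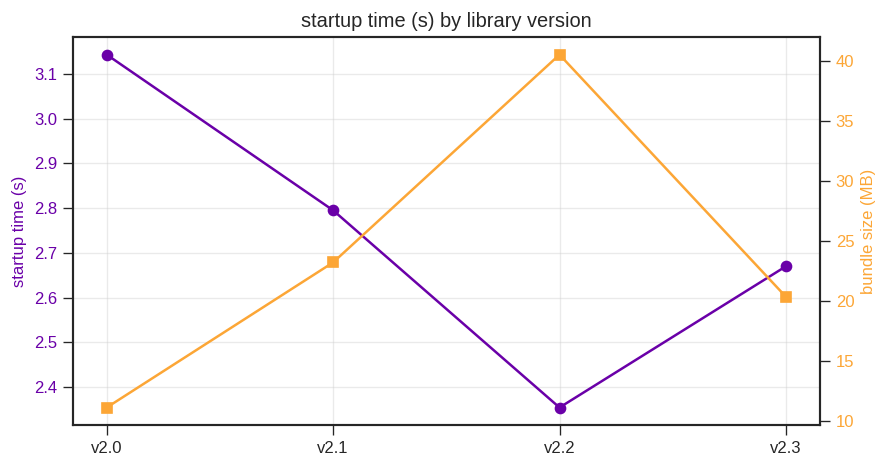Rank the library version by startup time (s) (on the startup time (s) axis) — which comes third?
Top 4 (on the startup time (s) axis): v2.0 ≈ 3.1, v2.1 ≈ 2.8, v2.3 ≈ 2.7, v2.2 ≈ 2.4.

v2.3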